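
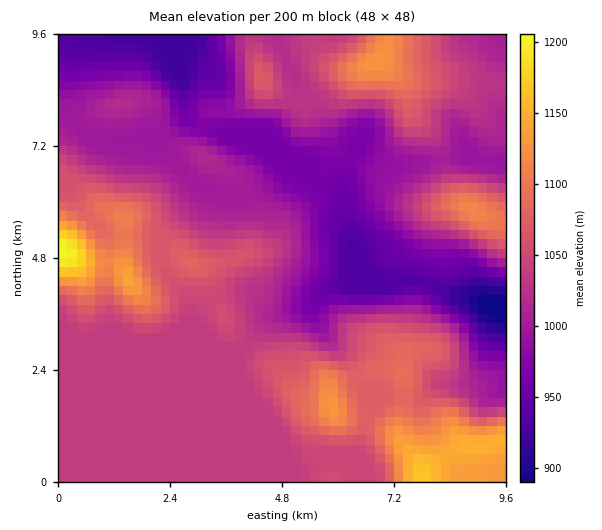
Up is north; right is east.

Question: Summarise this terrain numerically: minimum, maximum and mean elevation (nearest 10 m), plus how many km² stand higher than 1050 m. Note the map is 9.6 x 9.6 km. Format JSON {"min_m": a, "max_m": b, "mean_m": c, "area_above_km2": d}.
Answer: {"min_m": 890, "max_m": 1210, "mean_m": 1030, "area_above_km2": 27.4}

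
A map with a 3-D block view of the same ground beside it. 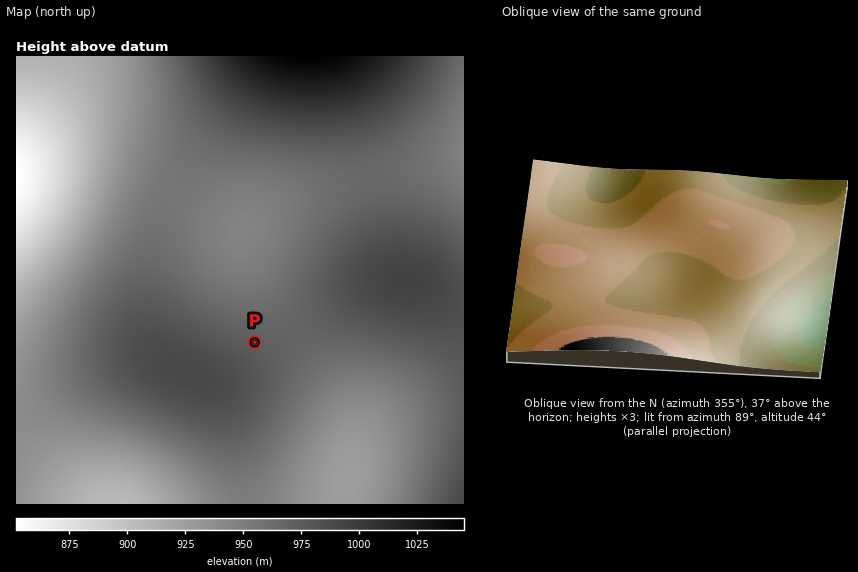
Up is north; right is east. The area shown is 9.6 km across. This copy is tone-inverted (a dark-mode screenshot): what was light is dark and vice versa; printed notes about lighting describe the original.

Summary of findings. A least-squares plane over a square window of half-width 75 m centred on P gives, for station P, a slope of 1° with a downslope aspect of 29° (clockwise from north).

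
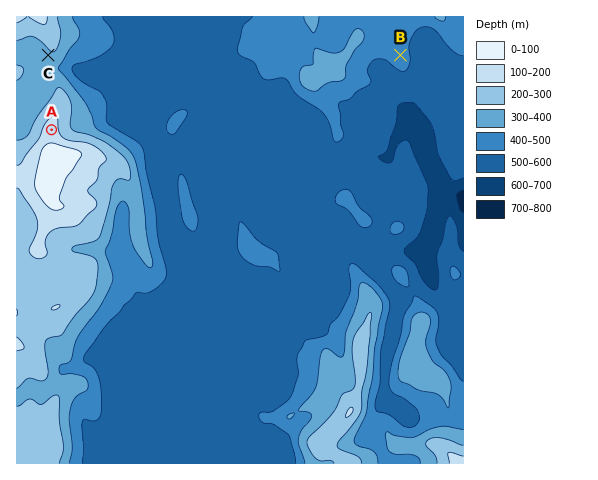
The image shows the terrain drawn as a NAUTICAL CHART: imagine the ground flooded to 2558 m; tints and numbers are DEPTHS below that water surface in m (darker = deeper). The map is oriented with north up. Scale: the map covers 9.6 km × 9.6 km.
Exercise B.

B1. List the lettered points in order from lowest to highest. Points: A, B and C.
B C A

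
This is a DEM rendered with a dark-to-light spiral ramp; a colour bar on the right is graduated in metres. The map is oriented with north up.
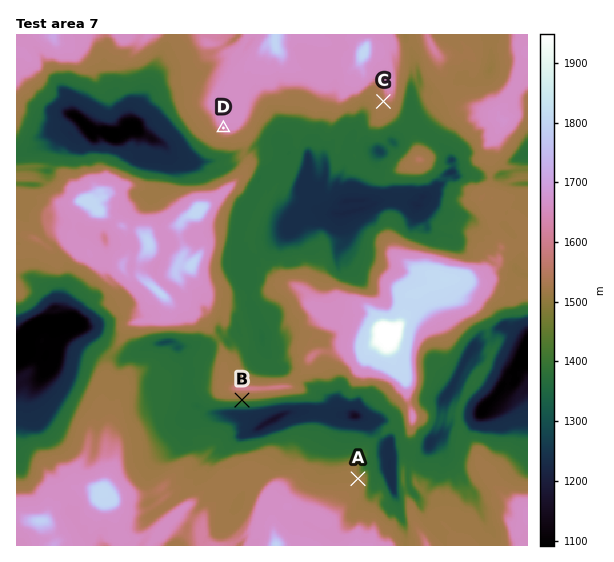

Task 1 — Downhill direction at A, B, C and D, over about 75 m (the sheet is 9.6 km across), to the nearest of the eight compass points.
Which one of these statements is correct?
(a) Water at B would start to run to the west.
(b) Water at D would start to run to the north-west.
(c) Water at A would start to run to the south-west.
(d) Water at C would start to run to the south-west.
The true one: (d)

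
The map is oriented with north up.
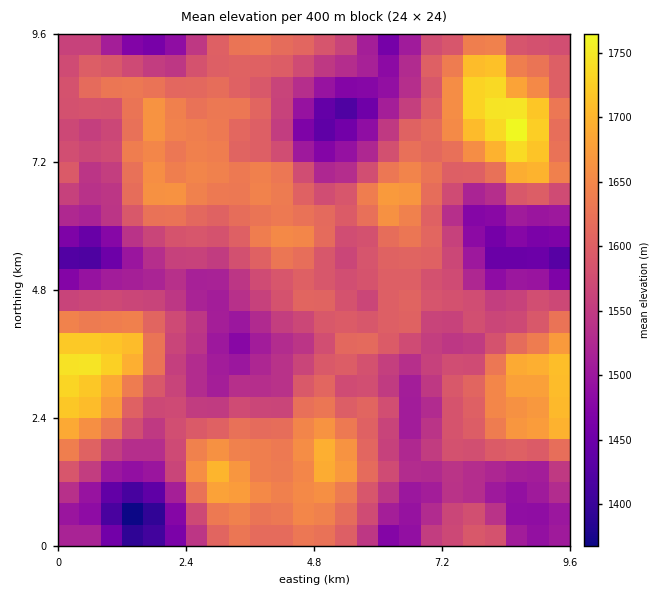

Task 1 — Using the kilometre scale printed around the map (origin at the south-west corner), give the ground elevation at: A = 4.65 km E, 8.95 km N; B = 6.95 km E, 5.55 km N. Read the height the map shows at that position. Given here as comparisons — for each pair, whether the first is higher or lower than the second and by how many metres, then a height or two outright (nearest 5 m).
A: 55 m lower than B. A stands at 1565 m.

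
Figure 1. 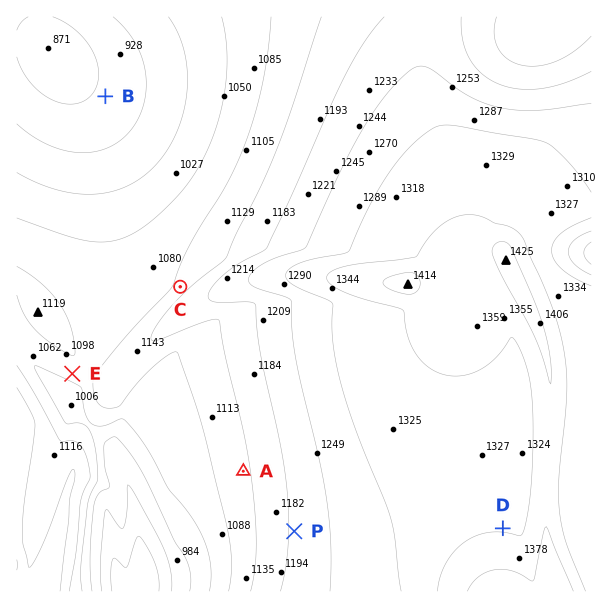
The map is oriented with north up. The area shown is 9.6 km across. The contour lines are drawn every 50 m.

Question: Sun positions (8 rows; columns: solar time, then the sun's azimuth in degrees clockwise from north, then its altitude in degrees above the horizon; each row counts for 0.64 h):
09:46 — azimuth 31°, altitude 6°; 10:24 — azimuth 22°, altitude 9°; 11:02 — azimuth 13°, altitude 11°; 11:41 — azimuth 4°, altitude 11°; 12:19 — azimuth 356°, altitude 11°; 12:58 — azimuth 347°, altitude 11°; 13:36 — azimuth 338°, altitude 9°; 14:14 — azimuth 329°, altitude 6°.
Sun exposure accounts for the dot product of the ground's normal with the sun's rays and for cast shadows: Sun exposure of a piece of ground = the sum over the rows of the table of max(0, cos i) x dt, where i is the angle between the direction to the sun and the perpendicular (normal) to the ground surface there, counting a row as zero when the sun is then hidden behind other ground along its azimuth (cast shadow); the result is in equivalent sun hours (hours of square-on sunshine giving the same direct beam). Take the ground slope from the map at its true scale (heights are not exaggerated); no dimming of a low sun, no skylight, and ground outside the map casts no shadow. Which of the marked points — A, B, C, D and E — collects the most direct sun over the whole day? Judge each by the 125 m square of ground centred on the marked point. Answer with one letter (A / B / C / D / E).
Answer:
C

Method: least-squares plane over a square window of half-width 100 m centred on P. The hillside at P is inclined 5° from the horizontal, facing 271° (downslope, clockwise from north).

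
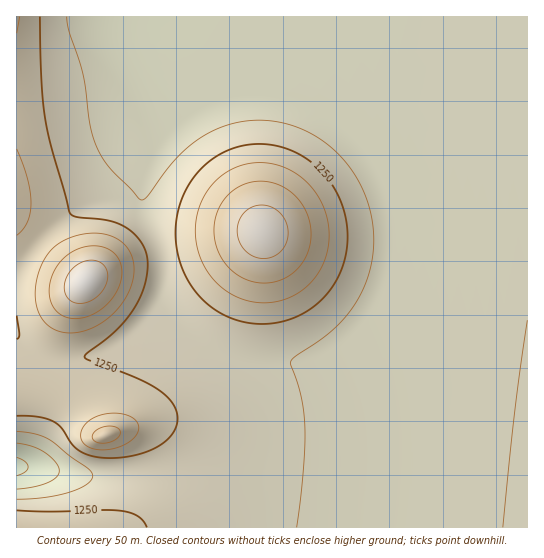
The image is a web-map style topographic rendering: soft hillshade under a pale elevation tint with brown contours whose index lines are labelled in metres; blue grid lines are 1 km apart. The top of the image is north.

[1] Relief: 1090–1430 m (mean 1220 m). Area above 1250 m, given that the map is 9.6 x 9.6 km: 21.3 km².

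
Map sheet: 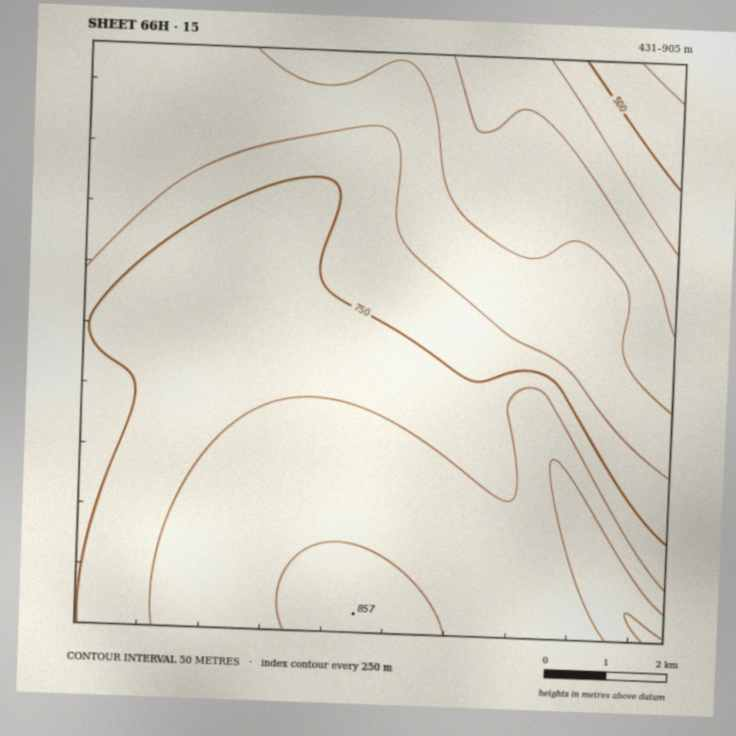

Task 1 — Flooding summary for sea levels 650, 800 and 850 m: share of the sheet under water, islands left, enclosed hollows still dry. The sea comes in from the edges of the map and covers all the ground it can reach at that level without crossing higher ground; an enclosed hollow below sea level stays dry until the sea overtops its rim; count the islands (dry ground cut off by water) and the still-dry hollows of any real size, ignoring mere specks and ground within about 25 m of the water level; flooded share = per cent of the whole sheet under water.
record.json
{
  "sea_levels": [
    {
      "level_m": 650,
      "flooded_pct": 16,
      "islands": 0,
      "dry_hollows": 0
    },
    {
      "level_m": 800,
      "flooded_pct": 72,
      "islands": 0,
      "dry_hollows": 0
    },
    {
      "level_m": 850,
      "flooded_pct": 94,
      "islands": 0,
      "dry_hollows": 0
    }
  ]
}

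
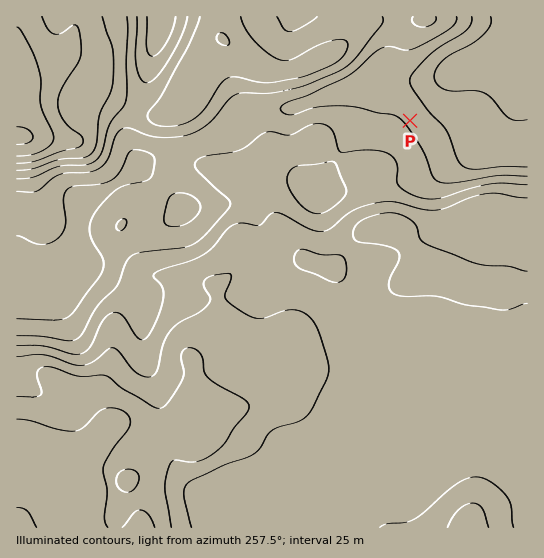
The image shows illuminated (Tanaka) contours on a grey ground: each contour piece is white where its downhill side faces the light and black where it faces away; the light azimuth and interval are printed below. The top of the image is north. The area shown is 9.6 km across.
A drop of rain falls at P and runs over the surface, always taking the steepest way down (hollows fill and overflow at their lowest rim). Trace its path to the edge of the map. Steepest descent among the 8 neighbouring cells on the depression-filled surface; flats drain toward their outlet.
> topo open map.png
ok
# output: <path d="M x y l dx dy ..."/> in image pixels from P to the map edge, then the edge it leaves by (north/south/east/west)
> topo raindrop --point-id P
<path d="M410 121l51-52 2-2 4 0 2-1 4 0 1-1 4 0 1-2 7 0 1-1 27 0 1-1 7 0 5-6"/>
exit: east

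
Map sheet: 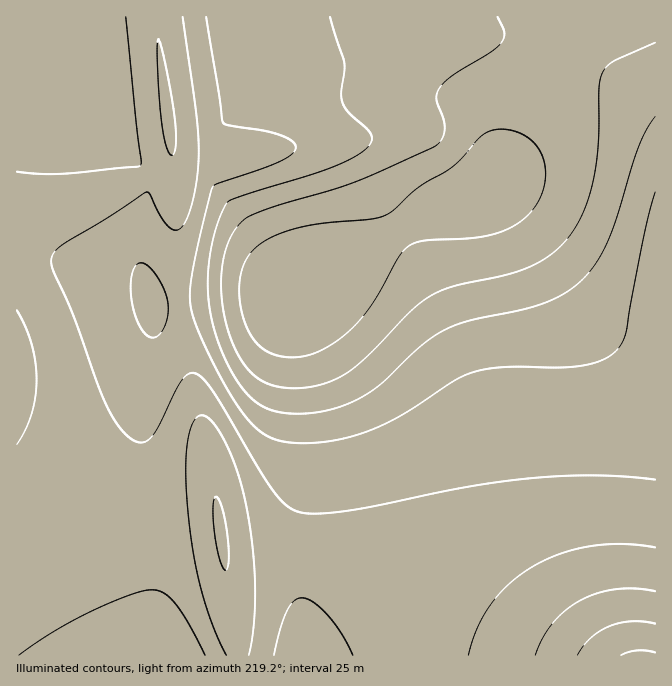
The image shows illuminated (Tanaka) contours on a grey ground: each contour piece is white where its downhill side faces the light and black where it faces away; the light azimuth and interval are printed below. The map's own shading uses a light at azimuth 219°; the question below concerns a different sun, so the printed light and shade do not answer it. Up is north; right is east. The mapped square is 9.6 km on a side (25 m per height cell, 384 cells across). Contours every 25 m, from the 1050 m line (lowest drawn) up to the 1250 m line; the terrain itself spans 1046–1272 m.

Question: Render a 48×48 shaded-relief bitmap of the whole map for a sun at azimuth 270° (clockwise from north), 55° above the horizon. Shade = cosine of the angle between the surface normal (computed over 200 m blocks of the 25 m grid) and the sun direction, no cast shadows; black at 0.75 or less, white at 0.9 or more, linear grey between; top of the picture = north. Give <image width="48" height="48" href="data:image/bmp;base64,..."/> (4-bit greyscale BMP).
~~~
<image width="48" height="48" href="data:image/bmp;base64,Qk32BAAAAAAAAHYAAAAoAAAAMAAAADAAAAABAAQAAAAAAIAEAAATCwAAEwsAABAAAAAAAAAAAAAAABEREQAiIiIAMzMzAERERABVVVUAZmZmAHd3dwCIiIgAmZmZAKqqqgC7u7sAzMzMAN3d3QDu7u4A////AHd3d3d3dlMjeqmHZmZmZmZmZmVVVUVWZ3d3d3d3dlMkeqmHZmZmZmZmZmVVVVVWd3d3d3d3dlM0irmHdmZmZmZmZmZVVVVmd3d3d3d3dlM1irmHd2ZmZmZmZmZmZmZmd3d3d3d3dkM1m6mHd3d2ZmZmZmZmZmZnd3d3d3d3dkM2m6mHd3d3dmZmZmZmZmZnd3d3d3d3dkM2m6mHd3d3d3ZmZmZmZmZ3d3d3d3d3ZUNHq6mHd3d3d3d2ZmZmZmd3d3d3d3d3ZUNHq6l3d3d3d3d3dmZmZ3d3d3d3d3d3ZTNIq6h3d3d3d3d3d3d3d3d3d3d3d3d3ZTNYq6h3d3d3d3d3d3d3d3d3d3d3d3d3ZTNYu6h3d3d3d3d3d3d3d3d3d4d3d3d3ZTNZu5h3d3d3d3d3d3d3d3d3d4iHd3d3ZDNpu5h3d3d3d3d3d3d3d3d3d4iId3d3ZDR6u5h3d3d3d3d3d3d3d3d3d4iIh3d3ZDR6u5h3d2ZmZ3d3d3d3d3d3d4iIiHd3ZDWLy5h3dmZmZmd3d3d3d3d3d5mIiId3ZEWby5h3ZmZmZmZ3d3d3d3d3d5mYiIh3ZUacy5h3ZmZmZmZnd3d3d3d3d5mYiIiHZVesy5h3ZlVVVmZnd3d3d3d3d5mZiIiHZVi8yph2ZlVVVWZmd3d3d3d3d5mZiIiHZWi9yph2ZVVVVVZmd3d3d3d3d5mZiIiIZmnNyph2ZVVUVVZmZ3d3d3d3ZpmZiIiIdnnNyoh3ZlVERVVmZ3d3d3d2ZpmZiImIdnrNyoh3ZlVURVVmZndmZmZmZpmYiImIdnrduYh3dlVVVVVmZmZmZmZmZpmIiImIZovduYh3dmVVVVZmZmZmZmZmZoiIiIiHZovduYh3dmVVVWZmZmZmZlVVVYiIiIiHZovduYiHdmZVVmZmZmZmZVVVVYiIiIiHZpzcuYiHdmZmZmZmZmZmVVVVVYiIiIh2VpzcuYiHd2ZmZnd3dmZlVVVERIiIiIh2VpzcqYiHd3dnd3d3dmZlVVRERHeIiImGVpzcqYiHd3d3d3d3d2ZlVURERHd3iIiGRpzLmIiIh3d3eHd3d2ZlVURERHd3d4iHVpzKmIiIiIiIiIiHd2ZlVURERHd3d3d2VpupiIiIiIiIiIiId2ZlVVRERHd3d3d1RquYiIiIiIiIiIiIh3ZmVVRERHd3d3dkRquYeIiIiIiIiImZh3ZmVVVERHd3d3ZTR6uod3iIiIiIiImph3ZmZVVVRHd3d3ZDR6uod3eIiIiIiImZh3dmZlVVVXd3d3ZDR6uph3eIiIiIiIiZh3dmZmVVVXd3d3VDSLuph3eIiIiIiIiIh3d2ZmZmVXd3d2VDWLupiHd4iIiIiIiId3d3ZmZmZnd3d2UzWbupiHd4iIiIiIiId3d3dmZmZnd3d2UzabuoiHd3iIiIiIiHd3d3d3d2Znd3d2UzabuoiHd4iIiIiIiHd3d3d3d3dnd3d2Q0aruYiHeIiIiIiIh3d3d3d3d3d3d3d2Q0eruYiHeIiIiIiHd3d3d3d3d3dw=="/>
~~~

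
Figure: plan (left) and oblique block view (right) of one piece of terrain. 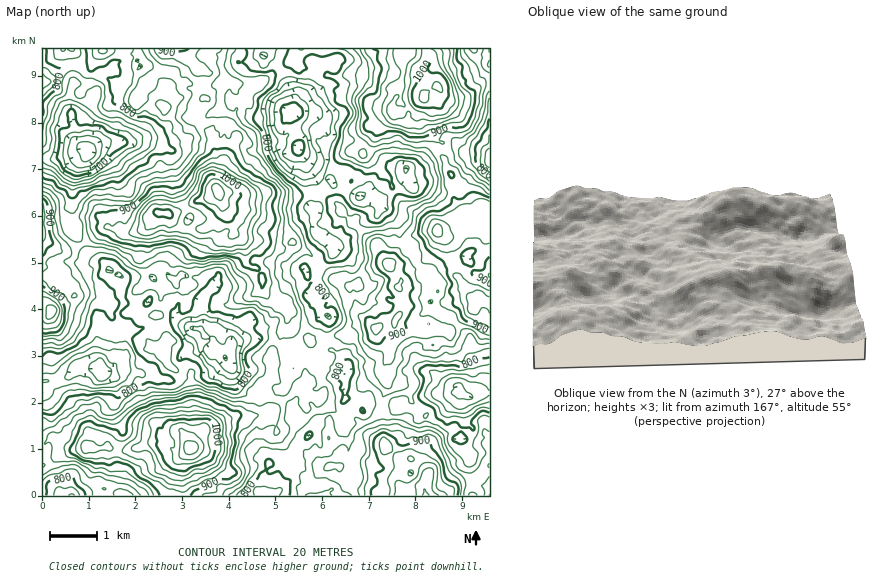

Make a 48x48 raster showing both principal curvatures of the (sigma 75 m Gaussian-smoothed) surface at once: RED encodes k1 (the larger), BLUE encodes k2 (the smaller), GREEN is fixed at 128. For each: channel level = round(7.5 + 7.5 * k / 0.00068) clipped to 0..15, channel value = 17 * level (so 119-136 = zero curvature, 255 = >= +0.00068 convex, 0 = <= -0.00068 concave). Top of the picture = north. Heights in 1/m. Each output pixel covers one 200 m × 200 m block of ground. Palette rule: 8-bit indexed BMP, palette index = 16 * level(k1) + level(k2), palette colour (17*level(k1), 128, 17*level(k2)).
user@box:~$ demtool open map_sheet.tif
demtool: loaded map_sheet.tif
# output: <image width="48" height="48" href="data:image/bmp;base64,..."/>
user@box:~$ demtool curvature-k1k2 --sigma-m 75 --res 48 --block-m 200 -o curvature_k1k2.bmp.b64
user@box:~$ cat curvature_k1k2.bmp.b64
<image width="48" height="48" href="data:image/bmp;base64,Qk02DQAAAAAAADYEAAAoAAAAMAAAADAAAAABAAgAAAAAAAAJAAATCwAAEwsAAAABAAAAAAAAAIAAABGAAAAigAAAM4AAAESAAABVgAAAZoAAAHeAAACIgAAAmYAAAKqAAAC7gAAAzIAAAN2AAADugAAA/4AAAACAEQARgBEAIoARADOAEQBEgBEAVYARAGaAEQB3gBEAiIARAJmAEQCqgBEAu4ARAMyAEQDdgBEA7oARAP+AEQAAgCIAEYAiACKAIgAzgCIARIAiAFWAIgBmgCIAd4AiAIiAIgCZgCIAqoAiALuAIgDMgCIA3YAiAO6AIgD/gCIAAIAzABGAMwAigDMAM4AzAESAMwBVgDMAZoAzAHeAMwCIgDMAmYAzAKqAMwC7gDMAzIAzAN2AMwDugDMA/4AzAACARAARgEQAIoBEADOARABEgEQAVYBEAGaARAB3gEQAiIBEAJmARACqgEQAu4BEAMyARADdgEQA7oBEAP+ARAAAgFUAEYBVACKAVQAzgFUARIBVAFWAVQBmgFUAd4BVAIiAVQCZgFUAqoBVALuAVQDMgFUA3YBVAO6AVQD/gFUAAIBmABGAZgAigGYAM4BmAESAZgBVgGYAZoBmAHeAZgCIgGYAmYBmAKqAZgC7gGYAzIBmAN2AZgDugGYA/4BmAACAdwARgHcAIoB3ADOAdwBEgHcAVYB3AGaAdwB3gHcAiIB3AJmAdwCqgHcAu4B3AMyAdwDdgHcA7oB3AP+AdwAAgIgAEYCIACKAiAAzgIgARICIAFWAiABmgIgAd4CIAIiAiACZgIgAqoCIALuAiADMgIgA3YCIAO6AiAD/gIgAAICZABGAmQAigJkAM4CZAESAmQBVgJkAZoCZAHeAmQCIgJkAmYCZAKqAmQC7gJkAzICZAN2AmQDugJkA/4CZAACAqgARgKoAIoCqADOAqgBEgKoAVYCqAGaAqgB3gKoAiICqAJmAqgCqgKoAu4CqAMyAqgDdgKoA7oCqAP+AqgAAgLsAEYC7ACKAuwAzgLsARIC7AFWAuwBmgLsAd4C7AIiAuwCZgLsAqoC7ALuAuwDMgLsA3YC7AO6AuwD/gLsAAIDMABGAzAAigMwAM4DMAESAzABVgMwAZoDMAHeAzACIgMwAmYDMAKqAzAC7gMwAzIDMAN2AzADugMwA/4DMAACA3QARgN0AIoDdADOA3QBEgN0AVYDdAGaA3QB3gN0AiIDdAJmA3QCqgN0Au4DdAMyA3QDdgN0A7oDdAP+A3QAAgO4AEYDuACKA7gAzgO4ARIDuAFWA7gBmgO4Ad4DuAIiA7gCZgO4AqoDuALuA7gDMgO4A3YDuAO6A7gD/gO4AAID/ABGA/wAigP8AM4D/AESA/wBVgP8AZoD/AHeA/wCIgP8AmYD/AKqA/wC7gP8AzID/AN2A/wDugP8A/4D/AHNxckCi8rLAQEFzYsW0tMVjdLWioqBhY4RihOnXp4W01/LX2nGl2KLn83Ln+GCT9zBjhLLYsWCShXOVlYO2x7WWc4Kl29hwk5Zjkrams3Sl5mCTtaXn17D396Cj9+DE89WVYyCh03THpZPX+Pi3yNhjt6Ti+/njobak2KST+djXpYGT14S2siDD/NiQhKD09vX2w1Cz1aamcpSyg7bZ+Oa3yPrSoJSko2Kmp2Km2PnoxpHXtZKUxtbx9/iUc0Bh+YS28/X++Ofn9Pm2UNe25fz9+OrKg1BicnKSkpS2pnO1lXNgw/jx9vu2s+WUkIBRsqe3wub+6Nf48Pf05diWgvz9x7jZxoBjgrfXpKCVlMS0tcSA2f7ngKbF6PdAUJLHudjHc4L2yNe3QFG0l8ik1vbF5LaVknFzlcfrp4NAcvmkcLb29v3VxsO0/fnQYJKk16PEtqT76MfC0KS32df2++jV/vvVtKKlhrTWtMaDgOWTMKK1lcSmuJNg0aLS98Kj9sODpsfG9VBgw+f3/PnWp6a36vjz9fT39sm2crXWYLKlxdRRktKAoqGC5JKSx9H5/XBTpZTH9qVAcaW1psmWppS1o4PHxNaltPvocJbHx7XDlJVShPRRYbP16sZyQWG15IOFt9e26Pf0oKikpKW3tOra2MmWgdCxYaGjxJW36tqVYKNjc/RxcfOgcIBjU2BwgJS0tae0kKWypYOltIFQQMDkhKVzYMP4x5RzpNmmpOqUkNa2c+bn1vnGYpNSMYKCg3CwkJKzkRCAgJKhkIBwgMDgYIBzUIPG9vjEkbfJpaJycKXVt/notNnnw8NgQKO1gpfFkVDTcDCAtoOzcYP49dfrxqRzMJCwkvaUUYS2praFUFK3p+jmcqJwYJGTp8SWhrbnlFCQYlDmc4PDptb2cbXok6JQYNf72Pq2caWFl9mmYGGiksbpuJOxpcfY58eWhlCxtIWVc6SlY2D62bfndLPTQHCCkOXZx/mlcqenlYOxcZO3tbLWg2G16diVx7XFlIPG2ca1w6aptOLY2Mb7+uTFsYWnQJCQcePTY5PJubPF2LDY+aWTpHSDlIPoxWCwxOr31bekosXJppOUkpP3xUCAgYWjYrW0hJbmuMLW2OH294Cm/MbHyOPn2PX71VBxxvr5xKamgmKldXWmpsXDoGBgYXKVtsOEg5Kj6MWSckBQ0bT2+vbo12G166WV4NH39fv/soSmUHS2tcfF1+qlsefn49intoEggbS0+PiSkjAgxfjVpoW1+aWRpHFwcPr5gPj94MS3gLbIgqSiUNO2cuijsun29fSi5uX4+saQocOS5dVSpJOT1NilYcPWxPfo0vbBsPrqwbengObXYMWmpNdycKWU1vf4+OTV94EwYISWxrRwtcek9aWEg4C1p/f89pBQo/eXlLWUorbo5sfZo+rpo2JTcYGU+caTx6Kyk6XX6MmVQILp+si1dWBy5uXFpFCW55WllWJiUIDAgpSCcZCwYUFQpJPU+bdjg5WBtPb759XRoXDx96Vzo3DF+KWAoJSl1nOVtmFAgaX1o2GUorKgoDBApfn21bRjkkBSsvKnpGDS9/v6xoORYoTV1ZS1uHSDtISFkWBBhMXppoR0pPf497ZwwOGQsZOEpoTU+KBAgoNR1vr8tpCixYXDo1Kn16b39+WxsHJ0tKSRsmFAUIO1xfn3+Oa1t8iz1vjzx6AwUnOl+PSUsVCBxLbGp2FyxPfUlIDg9df3+ffXybaUk7TIpLXY+vzl17iC1vuCUKBjhIL1/viDs8KC1/n5xqSVyPd0QFCB2vv29vP4+8TY9fP4+bWDtNWDQbSkwseQcJSnluPwtMO2o7L2/P/Gk6bH+uZikLGz6tmolYD3+dfq11BxosTIt8empNnZkmOSspO21fq0UGGzU2LX+vnSpJiF9vmTgICl+tjY1PD3+/v79cBic5T3t7jatqW1Y1NjQKXr9+Xkk1CCtvTm15LE6Me3+frksbDV+7mWhGCV+urH4fH399j3hpa3lZSmhJRxgfT75SBws1Gk9+OlpKOUpLbY/ba15ODk6aaVciCA4+ZyUoLD+Pz69/j69Pz59PPy58Oj8GBQg3Xz0jBAcbHSopPnxZTGo6C2tcbIssXl1belgmKU+v7p5/m01urYsqKjxaVjxviThKb2g2BzQYL49+T1p6bXUkBicualcqa3hpOFcaPW/Pm2g3KCtNODcIJilPSWcrCio/fGQHCWc5T6+bW1c4DAQEBAMLO0hbiWlMZzUmPE1OLBpFKl9rZRYZSCU8TzgZP21JOgMDCBY+T0tJOxMJGhYmRBMIG1lpiWyMeDQYGRssTYxnOz9HJAQECAg5T3+fj+tFCSo4SRk/X2c6OkYdinZEFAQJGgcHCAgbKSdIR0tMOl1KPW1nGShBCC+LK22LXA8YWFpKe1wtW1kbNzpceUkHF0YnKQcGCAYaOWlnNi1rZ0x/rr2qHB5bDD+IJh5aG0+beDYse2oqBwocOjtHNhw/XWhWO2hYWUc6ODhLbT58i397a142JQtdLo2YDE5/X86eLE5vnapKRht/qmtJaDgoGzxMjHg7TDg8fD1PzXgZSm1YCA9XNhQWKkkmCSUIDzpMP99rSzx9nX9dq5p4JzMDCk5PnXsfv54fn4obbVpKGTpLTntFJBQjGjcoOjQHD5xtb7s7DX1trax7iotlGCsPT2oLPn8/v8scSTUYPY/chjYrbmwUBBY4OFl7bp4vT91qTmkNf/58bp5+jZosbm0MLmQHDno6X2xnFjlbaU1LSTp6bX9+fDg1FilLSmdJGzgMfJkcfp5Pr5w6P24vn5UDCzpPLnlXPY+bRzlYOTxJPF+Obl+vrSkqa017WklKRyhMWmkaXFpvz7cGOE5pf08bLHx7FQhKWCs8Jyc6br+dm0c3STk/Py1fr116eR6MeDlKSCcsnZxPSikpWmlIBz1fbT9cVwcqZygNSmleb0lLSkMZKSUJO12cZhcpNhYHCApLem5KPG+dWTkqW0knRhUDCC6P72kYSDpurIpMOCULPFcraVQIGWtuaEhaVxYXLI5qPYtlG0+Nj5kkCR9w=="/>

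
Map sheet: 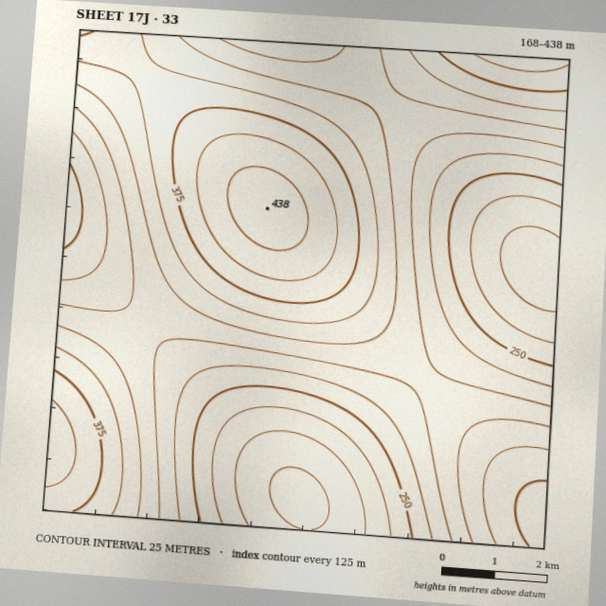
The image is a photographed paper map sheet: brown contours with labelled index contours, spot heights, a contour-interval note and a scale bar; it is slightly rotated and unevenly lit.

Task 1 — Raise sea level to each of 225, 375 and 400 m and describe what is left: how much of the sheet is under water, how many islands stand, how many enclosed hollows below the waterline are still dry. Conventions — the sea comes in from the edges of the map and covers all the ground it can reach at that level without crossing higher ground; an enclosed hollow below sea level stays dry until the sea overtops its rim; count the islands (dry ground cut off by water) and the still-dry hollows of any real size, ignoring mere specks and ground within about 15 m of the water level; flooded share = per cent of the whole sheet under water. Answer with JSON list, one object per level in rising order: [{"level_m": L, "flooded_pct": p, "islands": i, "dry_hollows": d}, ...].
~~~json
[{"level_m": 225, "flooded_pct": 11, "islands": 0, "dry_hollows": 0}, {"level_m": 375, "flooded_pct": 84, "islands": 1, "dry_hollows": 0}, {"level_m": 400, "flooded_pct": 92, "islands": 1, "dry_hollows": 0}]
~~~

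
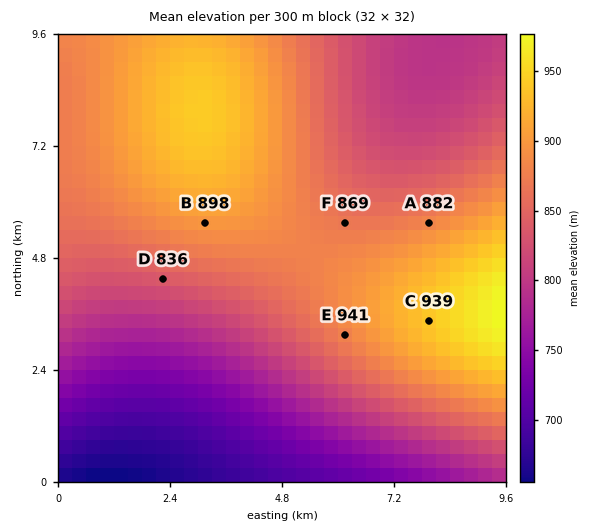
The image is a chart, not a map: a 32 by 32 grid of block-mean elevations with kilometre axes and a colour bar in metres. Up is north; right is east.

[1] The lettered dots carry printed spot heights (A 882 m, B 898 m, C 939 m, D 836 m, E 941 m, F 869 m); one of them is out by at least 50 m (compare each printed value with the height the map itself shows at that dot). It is E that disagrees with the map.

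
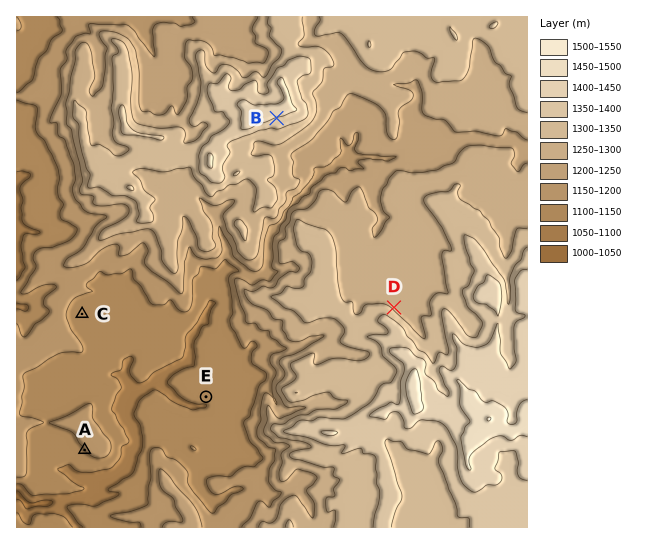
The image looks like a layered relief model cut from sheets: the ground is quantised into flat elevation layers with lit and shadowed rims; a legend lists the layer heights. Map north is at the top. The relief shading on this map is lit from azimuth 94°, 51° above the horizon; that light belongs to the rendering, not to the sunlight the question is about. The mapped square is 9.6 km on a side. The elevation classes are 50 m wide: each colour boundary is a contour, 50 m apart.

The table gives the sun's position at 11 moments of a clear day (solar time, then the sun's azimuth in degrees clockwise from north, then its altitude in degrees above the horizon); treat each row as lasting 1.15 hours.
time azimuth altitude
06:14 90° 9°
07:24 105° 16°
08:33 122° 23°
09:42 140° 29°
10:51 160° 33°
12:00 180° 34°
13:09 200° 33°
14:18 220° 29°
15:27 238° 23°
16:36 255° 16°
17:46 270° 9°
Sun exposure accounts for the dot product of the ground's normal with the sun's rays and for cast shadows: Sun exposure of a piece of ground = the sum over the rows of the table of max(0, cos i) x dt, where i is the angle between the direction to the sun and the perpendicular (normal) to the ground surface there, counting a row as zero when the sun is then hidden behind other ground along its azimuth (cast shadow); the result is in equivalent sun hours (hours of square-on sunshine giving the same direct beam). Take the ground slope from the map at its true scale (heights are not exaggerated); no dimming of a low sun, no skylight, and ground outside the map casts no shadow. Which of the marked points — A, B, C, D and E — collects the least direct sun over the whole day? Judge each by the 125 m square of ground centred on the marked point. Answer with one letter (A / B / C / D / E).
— D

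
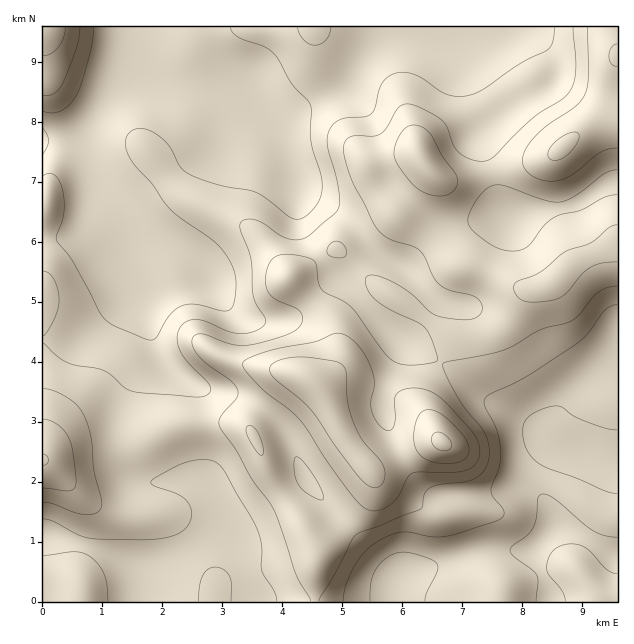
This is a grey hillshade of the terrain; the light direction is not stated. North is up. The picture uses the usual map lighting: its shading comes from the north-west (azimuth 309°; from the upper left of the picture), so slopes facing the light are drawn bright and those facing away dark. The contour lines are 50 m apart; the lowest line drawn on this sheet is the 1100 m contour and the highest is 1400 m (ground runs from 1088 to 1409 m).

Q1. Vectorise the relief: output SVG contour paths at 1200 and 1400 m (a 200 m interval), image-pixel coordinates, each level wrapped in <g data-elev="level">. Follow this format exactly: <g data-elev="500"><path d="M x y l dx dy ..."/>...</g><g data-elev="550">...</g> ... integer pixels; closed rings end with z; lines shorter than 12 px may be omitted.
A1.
<g data-elev="1200"><path d="M108 601l-1-15-2-10-6-11-8-8-8-4-7-1-33 3"/><path d="M231 601l0-18-2-7-5-6-9-3-7 2-5 7-3 10-1 15"/><path d="M343 601l4-18 9-20 12-14 15-11 12-5 9-1 29 5 15-1 46-14 8-5 2-3-1-4-10-14-2-6 9-25 0-23-5-16-10-20 0-7 6-6 36-17 47-30 13-12 18-24 6-4 6-1"/><path d="M43 519l11 3 26 14 12 3 56 1 25-4 9-5 6-6 4-9-2-9-3-6-6-5-27-10-2-2-1-3 8-6 25-12 15-3 13 1 6 3 6 7 32 55 5 18 1 27 12 20 3 10"/><path d="M43 336l4-4 8-14 4-18-1-11-4-10-5-6-6-2"/><path d="M43 95l10-1 9-10 15-36 3-21"/><path d="M298 27l1 6 4 6 5 4 6 2 6-1 6-4 3-6 2-7"/><path d="M554 27l-1 15-5 7-27 14-36 25-13 7-12 2-12-2-9-5-18-13-12-4-12 0-10 5-7 9-5 21-4 6-6 3-24 2-6 4-5 6-3 7 0 9 10 38 2 22-5 9-27 23-8 3-9-1-10-4-23-15-9-1-7 3-1 7 11 32 2 36 4 9 8 12 1 4-3 5-5 3-14 4-15-2-30-12-11 1-7 5-4 10 2 12 8 13 22 23 2 6-3 5-6 2-8 0-63-6-7-4-12-11-8-5-9-3-21-3-9-4-22-18"/></g><g data-elev="1400"><path d="M439 450l9 0 3-2 1-3-2-4-3-5-5-3-5-1-4 3-2 6 3 6z"/></g>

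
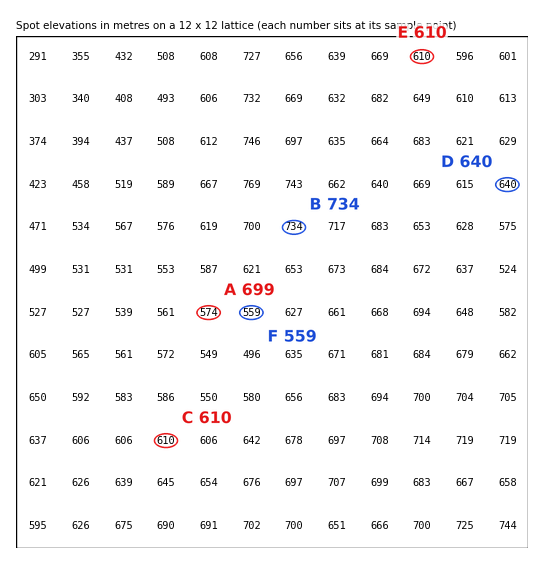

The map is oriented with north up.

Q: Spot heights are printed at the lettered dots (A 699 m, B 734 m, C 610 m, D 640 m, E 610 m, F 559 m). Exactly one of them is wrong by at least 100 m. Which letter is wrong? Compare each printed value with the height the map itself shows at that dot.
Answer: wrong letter A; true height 574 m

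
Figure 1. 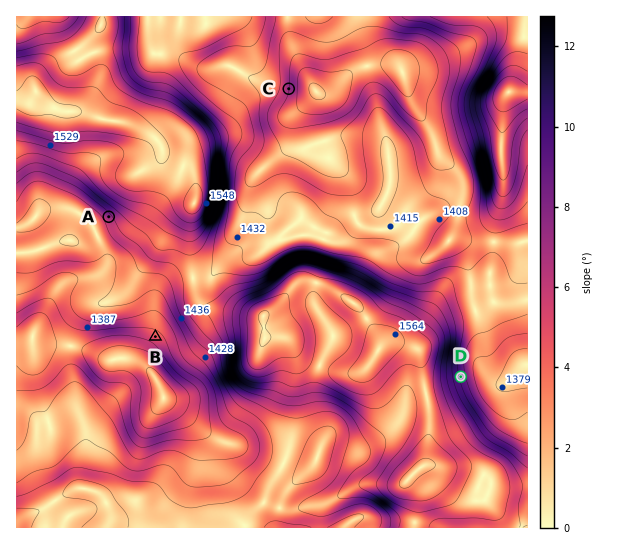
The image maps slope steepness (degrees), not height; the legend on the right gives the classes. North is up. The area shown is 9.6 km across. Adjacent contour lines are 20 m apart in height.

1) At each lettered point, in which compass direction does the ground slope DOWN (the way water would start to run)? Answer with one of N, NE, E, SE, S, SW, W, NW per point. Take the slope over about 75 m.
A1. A SW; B SW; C E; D E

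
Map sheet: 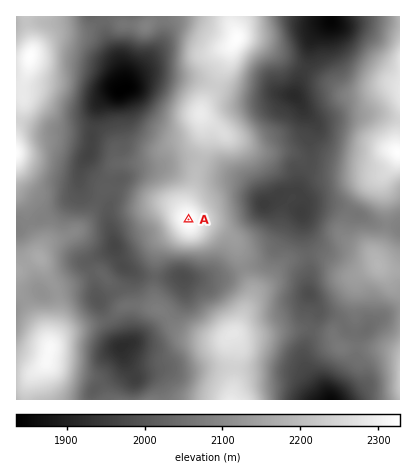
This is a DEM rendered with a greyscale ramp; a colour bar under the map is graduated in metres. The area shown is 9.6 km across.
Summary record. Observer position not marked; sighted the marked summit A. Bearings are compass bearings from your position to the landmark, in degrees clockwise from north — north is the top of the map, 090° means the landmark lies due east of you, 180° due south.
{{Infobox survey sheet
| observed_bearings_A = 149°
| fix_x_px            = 168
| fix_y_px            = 185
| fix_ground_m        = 2172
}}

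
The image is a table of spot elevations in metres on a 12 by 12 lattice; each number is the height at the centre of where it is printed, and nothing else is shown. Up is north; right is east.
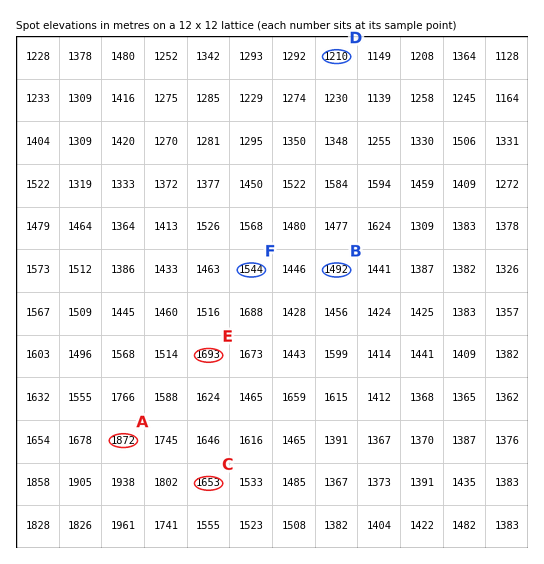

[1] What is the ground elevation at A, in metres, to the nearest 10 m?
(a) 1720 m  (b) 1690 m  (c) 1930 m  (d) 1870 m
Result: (d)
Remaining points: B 1490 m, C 1650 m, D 1210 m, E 1690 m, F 1540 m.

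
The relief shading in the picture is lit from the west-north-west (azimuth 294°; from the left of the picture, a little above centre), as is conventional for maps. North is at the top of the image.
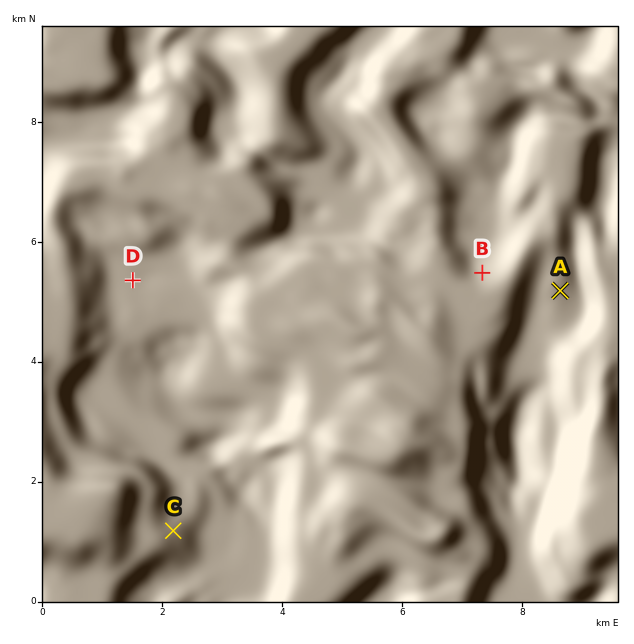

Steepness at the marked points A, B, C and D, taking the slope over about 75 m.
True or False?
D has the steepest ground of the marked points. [False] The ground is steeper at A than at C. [False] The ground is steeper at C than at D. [True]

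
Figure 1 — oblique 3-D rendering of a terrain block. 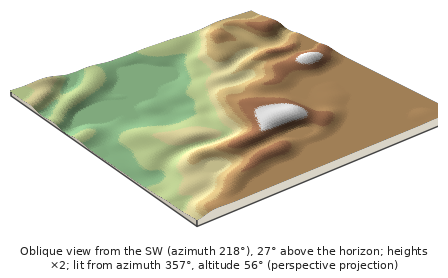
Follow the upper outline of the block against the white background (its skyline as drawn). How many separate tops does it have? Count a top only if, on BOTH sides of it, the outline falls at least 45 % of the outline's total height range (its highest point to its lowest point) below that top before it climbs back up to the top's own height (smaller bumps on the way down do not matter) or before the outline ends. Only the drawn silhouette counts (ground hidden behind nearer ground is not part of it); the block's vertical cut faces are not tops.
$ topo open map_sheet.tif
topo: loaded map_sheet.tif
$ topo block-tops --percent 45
1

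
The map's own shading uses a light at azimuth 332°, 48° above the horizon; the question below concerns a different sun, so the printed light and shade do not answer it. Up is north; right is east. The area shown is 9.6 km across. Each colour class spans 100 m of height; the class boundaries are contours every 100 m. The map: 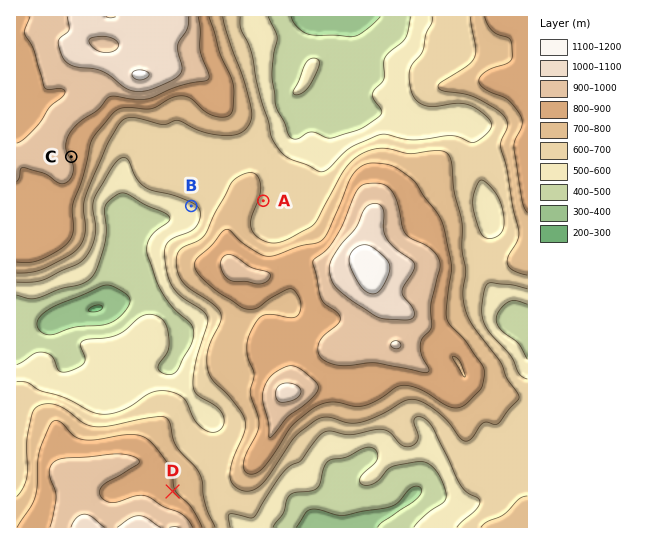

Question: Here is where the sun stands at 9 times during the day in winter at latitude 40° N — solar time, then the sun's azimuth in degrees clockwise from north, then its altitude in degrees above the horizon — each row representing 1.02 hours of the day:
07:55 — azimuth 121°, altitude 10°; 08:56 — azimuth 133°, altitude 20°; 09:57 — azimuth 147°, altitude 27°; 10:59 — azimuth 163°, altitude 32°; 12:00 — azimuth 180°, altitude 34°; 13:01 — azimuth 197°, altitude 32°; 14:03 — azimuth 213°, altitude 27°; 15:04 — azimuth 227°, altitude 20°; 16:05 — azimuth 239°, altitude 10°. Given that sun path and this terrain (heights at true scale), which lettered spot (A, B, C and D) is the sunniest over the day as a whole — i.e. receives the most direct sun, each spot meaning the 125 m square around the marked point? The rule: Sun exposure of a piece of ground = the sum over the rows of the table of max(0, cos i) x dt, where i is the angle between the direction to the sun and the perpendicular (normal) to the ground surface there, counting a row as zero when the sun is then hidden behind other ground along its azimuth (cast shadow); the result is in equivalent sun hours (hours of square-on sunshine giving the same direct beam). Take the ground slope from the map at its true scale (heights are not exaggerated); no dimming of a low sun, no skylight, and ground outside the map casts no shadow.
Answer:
B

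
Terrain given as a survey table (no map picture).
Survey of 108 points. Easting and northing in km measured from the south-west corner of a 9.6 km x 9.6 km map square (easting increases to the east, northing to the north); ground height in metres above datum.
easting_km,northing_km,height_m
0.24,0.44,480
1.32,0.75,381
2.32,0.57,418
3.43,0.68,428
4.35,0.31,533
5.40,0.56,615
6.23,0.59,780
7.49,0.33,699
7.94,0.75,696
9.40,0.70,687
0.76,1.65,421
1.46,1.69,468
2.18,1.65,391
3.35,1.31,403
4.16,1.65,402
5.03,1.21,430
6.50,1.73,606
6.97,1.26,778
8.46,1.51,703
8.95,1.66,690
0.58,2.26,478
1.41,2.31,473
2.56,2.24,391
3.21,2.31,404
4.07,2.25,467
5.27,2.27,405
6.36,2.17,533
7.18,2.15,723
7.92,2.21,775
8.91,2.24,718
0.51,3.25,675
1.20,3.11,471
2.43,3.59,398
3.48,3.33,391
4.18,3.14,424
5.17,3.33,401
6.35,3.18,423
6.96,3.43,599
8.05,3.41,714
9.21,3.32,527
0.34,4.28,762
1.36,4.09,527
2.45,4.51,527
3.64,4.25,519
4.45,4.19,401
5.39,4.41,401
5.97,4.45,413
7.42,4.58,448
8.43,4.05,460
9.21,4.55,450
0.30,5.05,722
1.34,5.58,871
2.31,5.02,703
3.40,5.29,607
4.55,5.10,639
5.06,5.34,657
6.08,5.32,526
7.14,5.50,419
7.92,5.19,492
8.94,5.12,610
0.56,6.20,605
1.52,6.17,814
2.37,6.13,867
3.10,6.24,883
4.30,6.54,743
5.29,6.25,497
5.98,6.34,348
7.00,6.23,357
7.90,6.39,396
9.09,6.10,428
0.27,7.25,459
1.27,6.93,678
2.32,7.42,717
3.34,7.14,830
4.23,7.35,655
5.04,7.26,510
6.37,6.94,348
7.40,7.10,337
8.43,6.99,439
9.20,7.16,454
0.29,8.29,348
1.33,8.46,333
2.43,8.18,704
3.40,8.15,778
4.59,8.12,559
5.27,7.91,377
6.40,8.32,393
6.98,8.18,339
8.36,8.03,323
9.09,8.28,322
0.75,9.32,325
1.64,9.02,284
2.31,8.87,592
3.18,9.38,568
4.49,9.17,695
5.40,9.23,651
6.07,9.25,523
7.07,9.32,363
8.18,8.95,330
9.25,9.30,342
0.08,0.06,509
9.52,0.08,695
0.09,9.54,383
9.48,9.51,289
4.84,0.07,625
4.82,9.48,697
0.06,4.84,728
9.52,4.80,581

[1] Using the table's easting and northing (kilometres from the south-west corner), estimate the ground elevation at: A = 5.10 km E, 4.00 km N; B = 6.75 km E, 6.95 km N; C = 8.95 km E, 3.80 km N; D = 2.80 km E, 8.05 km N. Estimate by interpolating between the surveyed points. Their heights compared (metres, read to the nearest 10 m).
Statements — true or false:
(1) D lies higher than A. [true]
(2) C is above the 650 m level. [false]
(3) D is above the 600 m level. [true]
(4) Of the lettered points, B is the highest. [false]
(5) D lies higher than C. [true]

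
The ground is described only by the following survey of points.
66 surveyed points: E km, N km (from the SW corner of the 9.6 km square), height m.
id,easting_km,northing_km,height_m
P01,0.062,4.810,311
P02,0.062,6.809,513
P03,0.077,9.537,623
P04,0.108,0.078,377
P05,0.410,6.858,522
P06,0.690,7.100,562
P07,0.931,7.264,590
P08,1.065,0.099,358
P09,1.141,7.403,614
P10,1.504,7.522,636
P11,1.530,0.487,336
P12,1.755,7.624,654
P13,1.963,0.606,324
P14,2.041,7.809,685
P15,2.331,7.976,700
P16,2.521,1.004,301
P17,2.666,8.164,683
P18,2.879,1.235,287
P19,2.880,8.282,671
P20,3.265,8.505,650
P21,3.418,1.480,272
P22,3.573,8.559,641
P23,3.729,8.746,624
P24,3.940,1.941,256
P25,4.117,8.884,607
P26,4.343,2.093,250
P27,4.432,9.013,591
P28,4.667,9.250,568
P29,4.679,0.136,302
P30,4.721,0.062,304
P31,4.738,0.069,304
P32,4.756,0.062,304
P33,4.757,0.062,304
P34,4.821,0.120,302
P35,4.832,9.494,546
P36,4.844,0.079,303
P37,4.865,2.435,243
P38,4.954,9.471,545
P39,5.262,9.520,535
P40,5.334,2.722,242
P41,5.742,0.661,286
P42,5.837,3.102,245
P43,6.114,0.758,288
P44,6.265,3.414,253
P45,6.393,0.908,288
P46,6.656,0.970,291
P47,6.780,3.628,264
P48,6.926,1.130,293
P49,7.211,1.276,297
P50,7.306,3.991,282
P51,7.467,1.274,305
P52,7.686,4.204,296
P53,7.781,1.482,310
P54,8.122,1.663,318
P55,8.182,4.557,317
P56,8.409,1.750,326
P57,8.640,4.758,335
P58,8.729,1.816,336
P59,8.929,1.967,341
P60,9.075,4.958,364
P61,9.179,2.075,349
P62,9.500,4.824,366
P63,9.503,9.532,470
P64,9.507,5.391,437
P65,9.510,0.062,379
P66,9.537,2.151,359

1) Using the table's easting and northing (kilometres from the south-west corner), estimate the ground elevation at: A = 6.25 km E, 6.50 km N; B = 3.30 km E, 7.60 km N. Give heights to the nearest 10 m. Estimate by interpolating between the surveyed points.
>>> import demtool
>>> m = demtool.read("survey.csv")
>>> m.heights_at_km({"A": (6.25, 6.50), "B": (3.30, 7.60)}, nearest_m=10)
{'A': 500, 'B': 660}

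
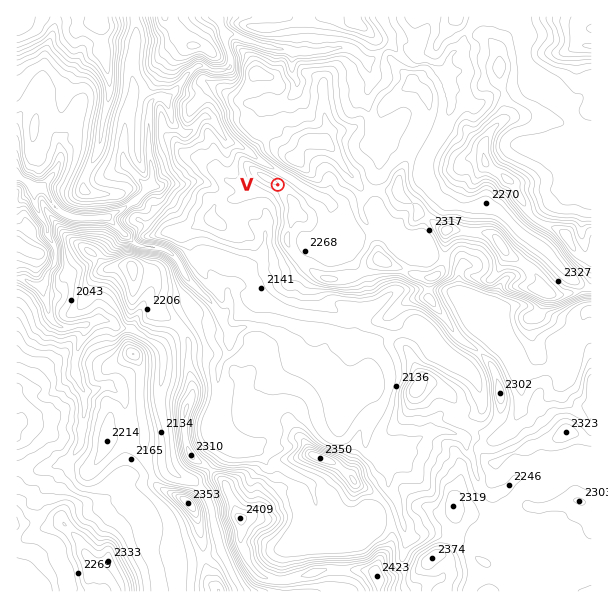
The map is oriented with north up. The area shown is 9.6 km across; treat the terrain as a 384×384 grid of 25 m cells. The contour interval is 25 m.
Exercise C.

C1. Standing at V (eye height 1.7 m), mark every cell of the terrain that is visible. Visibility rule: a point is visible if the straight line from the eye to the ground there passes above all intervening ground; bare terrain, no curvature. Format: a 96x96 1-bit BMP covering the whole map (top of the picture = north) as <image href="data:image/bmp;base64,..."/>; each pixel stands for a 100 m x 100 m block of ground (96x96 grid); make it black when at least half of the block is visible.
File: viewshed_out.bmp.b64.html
<image width="96" height="96" href="data:image/bmp;base64,Qk2+BAAAAAAAAD4AAAAoAAAAYAAAAGAAAAABAAEAAAAAAIAEAAATCwAAEwsAAAIAAAAAAAAA////AAAAAAAAACAAAAAAAAAAAAAAAGAAAAAAAAAAAAAAAGAAAD4ADgAAAAAAAMAAAA/g/AAAAAAAAIAAAAfg+AAAAAAAD4AAAAMAGAAAAAAAH4AAAAIADAAAAAAAH4AAAAAAAAAAAAAAP4AAAAAAAAAAAAAAf4AAAAAAAAAAAAAgf4AAAAAAAAAAAAAQ/gAAAAAAAAAAAAAZ/AACBnwAAAAAAAB/+AACD/wAAAAAAAB/+AAGD/wAAAAAAAB/+AAcD/wAAAAAAAA/AAAAH/gAAAAAAAAPAAAAH/wAAAAAAAAGAAAAP/gAgAAAAAAAAAAAf/gBgAAAAAAAAAAA//ADAAAAAAAAAAAB/+AEAAAAAAAAAAAH//44AAAAAAAAAQAH///AAAAAAAAgAYYP8DAAAAAAAADwA8YP4BwAAAAAAAD4A4YP4AwAAAAAAAB8A4YP4YgAAAAAAAD+AYYP//gAAAAAAAD/AYYJ//gAAAAAAAD/AAYI//gAAAAAAAD/gAwf//AAAAAAAAD/AAwf//AAAAAAAAD8AAwP3/AAAAAAAAD8AAwPz/AAAAAAAAAMAAwP//AAAAAAAAAAAAYP/+AAAAAAAAAAAAYP/+AAAAAAAAAAAAwP/+AAAAAAAAAAABwP/+AAAAAAAAAAADgP/+AAAAAAAAAAADAP5+AAAAAAAAAAAAAP58AAAAAAAAAAAAAP4IAAAAAAAAAAAAAfwAAAAAAAAAAAAAB/wAAAAAAAAAAAAAH/j8AAAAAAAAAAAAH/D8AAAAAAAAAAABH+J8AAAAAAAAAAABn4L4AAAAAAAwAAAB3wT4AAAAAAHwAAAB/gB+AAAAAAHwAAAB/AA8AAAAwDBgAAAB/AA+AAAA4AgAAAAR+AAeAAMAYAAAAAA/8AAOAAOAMAAAAADnAAAOAAOAMAAADgHgAAAMAAOAMAAADgPAAAB/gAOAMAABDg4AAAH/wAYAcAADDwAAAAP/wAYAcAAHBgAAAA//wAwEMAAQBgAAAA//wBwGAAAABAAAAA//wDwyAAAAAAAAAA/w4Hw4AAAAAAAAAA/x4HwwAAEAAAAAAAEAwfwwAAEAAAAAAAABhngQAAIAAAAAAAAADDAAAAwAAAAAAAAAODAAABgAAAAAAAAAcAAAAGAAAAAAAAAB4AAAAEAAAAAAAAADgAAAAEAAAAAAAAACAAAAAEAAAAAAAAAAAAAAAAAAAAAAAAAIAAAAAAAAAAAAAAAQAAAAAAAAAAAAAAAgAAAAAAAAAAAAAAAAAAAAAAAAAAAAAAAAAAAAAAAAAAAAAAAAAAAAAAAAAAAAAAAAAAAAAAAAAAAAAAAAAAAAAAAAAAAAAAAAAAAAAAAAAAAAAAAAAAAAAAAAAAAAAAAAAAAAAAAAAAAAAAAAAAAAAAAAAAAAAAAAAAAAAAAAAAAAAAAAAAAAAAAAAAAAAAAAAAAAAAAAAAAAAAAAAAAAAAAAAAAAAAAAAAAAAAAAAAAAAAAAAAAAAAAAAAAAAAAAAAAAAAAAAAAAAAAAAAAAAAAAAAAAAAAAAAAAAAAAA="/>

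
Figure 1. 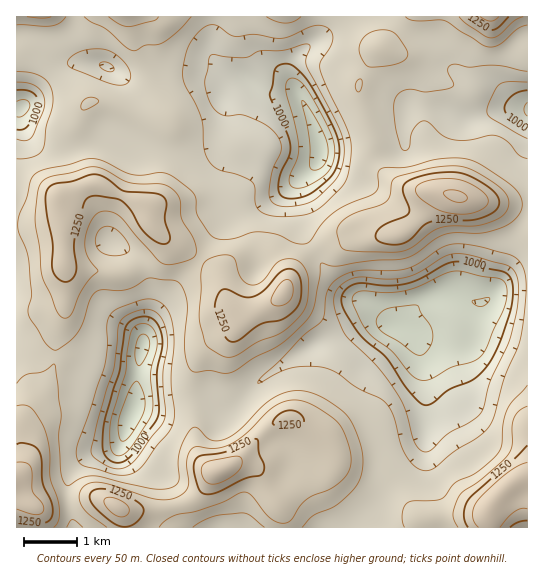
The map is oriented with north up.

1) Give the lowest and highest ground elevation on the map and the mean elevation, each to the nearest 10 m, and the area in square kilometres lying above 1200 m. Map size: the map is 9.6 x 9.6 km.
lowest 870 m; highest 1360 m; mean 1130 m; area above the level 19.3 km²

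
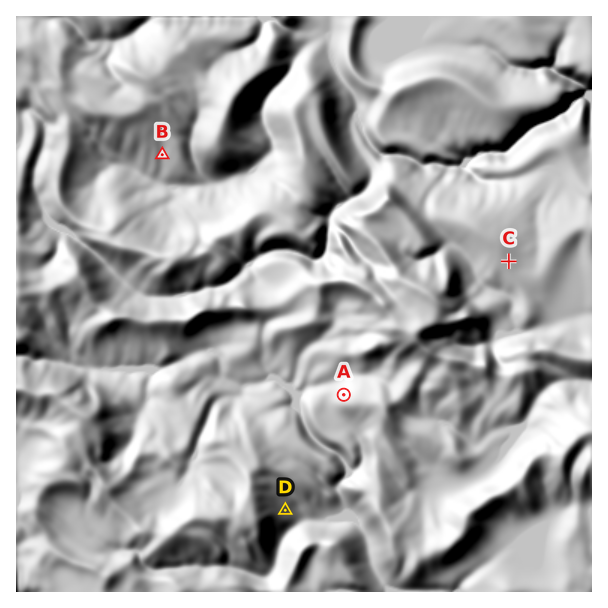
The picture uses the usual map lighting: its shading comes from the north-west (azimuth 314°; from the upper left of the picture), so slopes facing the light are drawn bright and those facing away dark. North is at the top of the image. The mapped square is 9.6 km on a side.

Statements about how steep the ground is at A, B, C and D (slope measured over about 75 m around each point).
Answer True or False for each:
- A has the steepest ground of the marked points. False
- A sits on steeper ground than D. False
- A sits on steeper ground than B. True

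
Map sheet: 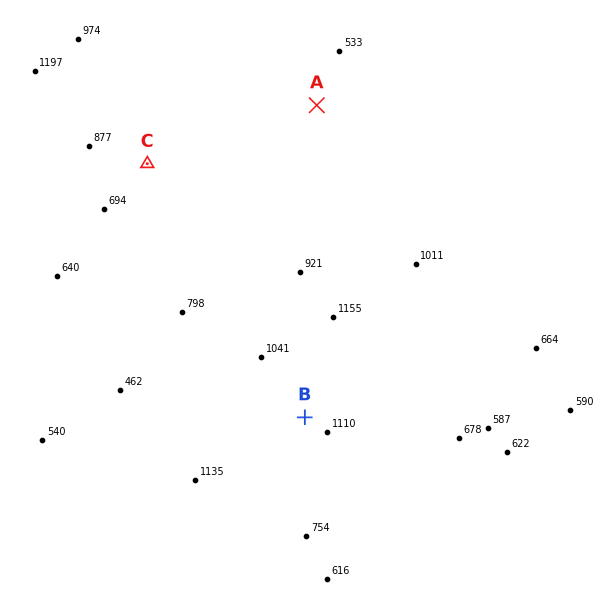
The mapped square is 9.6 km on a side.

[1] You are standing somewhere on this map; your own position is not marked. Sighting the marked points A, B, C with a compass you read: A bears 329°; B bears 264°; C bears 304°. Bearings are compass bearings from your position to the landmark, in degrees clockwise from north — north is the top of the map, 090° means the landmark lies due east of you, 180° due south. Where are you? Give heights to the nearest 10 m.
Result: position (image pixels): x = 493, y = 397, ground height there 620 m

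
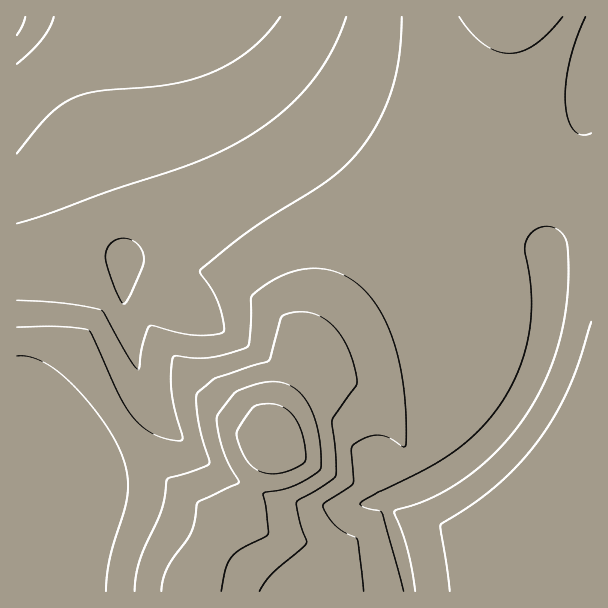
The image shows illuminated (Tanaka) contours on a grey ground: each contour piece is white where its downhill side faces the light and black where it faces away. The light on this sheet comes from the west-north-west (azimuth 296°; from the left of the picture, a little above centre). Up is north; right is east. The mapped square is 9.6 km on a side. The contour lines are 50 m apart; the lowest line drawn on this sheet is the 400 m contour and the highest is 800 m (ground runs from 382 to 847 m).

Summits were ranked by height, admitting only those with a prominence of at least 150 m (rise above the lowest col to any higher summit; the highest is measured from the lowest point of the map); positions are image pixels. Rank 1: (272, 449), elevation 847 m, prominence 465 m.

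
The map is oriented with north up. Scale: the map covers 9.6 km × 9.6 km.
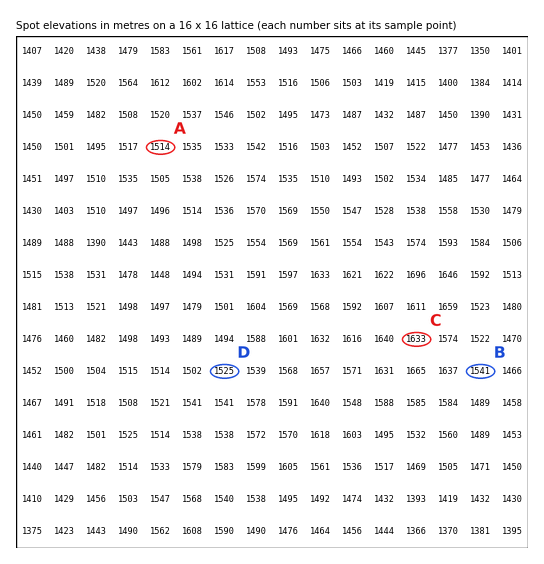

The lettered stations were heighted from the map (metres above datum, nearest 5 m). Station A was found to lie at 1515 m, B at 1540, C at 1635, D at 1525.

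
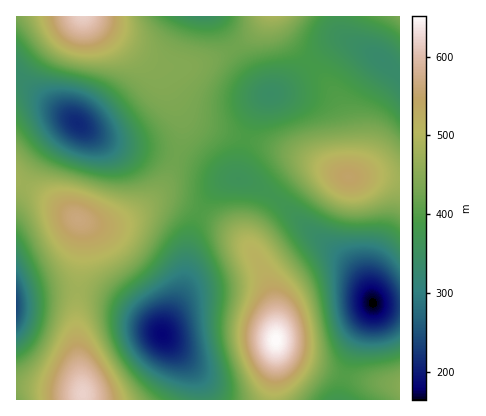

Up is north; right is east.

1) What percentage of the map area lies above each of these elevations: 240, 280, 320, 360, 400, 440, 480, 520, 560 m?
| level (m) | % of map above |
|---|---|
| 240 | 95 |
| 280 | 91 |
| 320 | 86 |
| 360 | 76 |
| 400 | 56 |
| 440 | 35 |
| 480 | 21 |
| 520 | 11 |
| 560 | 5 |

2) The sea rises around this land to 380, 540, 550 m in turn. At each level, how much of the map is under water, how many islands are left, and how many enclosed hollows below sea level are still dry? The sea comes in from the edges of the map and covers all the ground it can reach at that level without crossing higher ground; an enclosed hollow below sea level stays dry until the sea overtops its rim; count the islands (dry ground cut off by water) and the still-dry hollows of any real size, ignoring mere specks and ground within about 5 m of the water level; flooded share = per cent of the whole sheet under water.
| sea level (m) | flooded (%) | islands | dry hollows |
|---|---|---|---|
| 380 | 31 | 0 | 1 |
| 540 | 93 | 3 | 0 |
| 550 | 94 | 2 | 0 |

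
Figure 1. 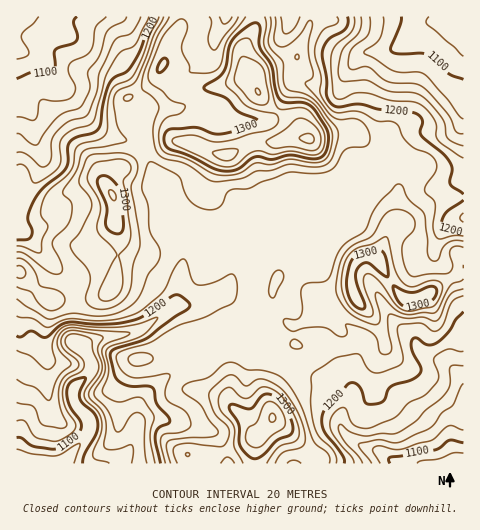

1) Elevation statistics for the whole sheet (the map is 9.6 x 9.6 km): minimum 1065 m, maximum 1365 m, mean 1220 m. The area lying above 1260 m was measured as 21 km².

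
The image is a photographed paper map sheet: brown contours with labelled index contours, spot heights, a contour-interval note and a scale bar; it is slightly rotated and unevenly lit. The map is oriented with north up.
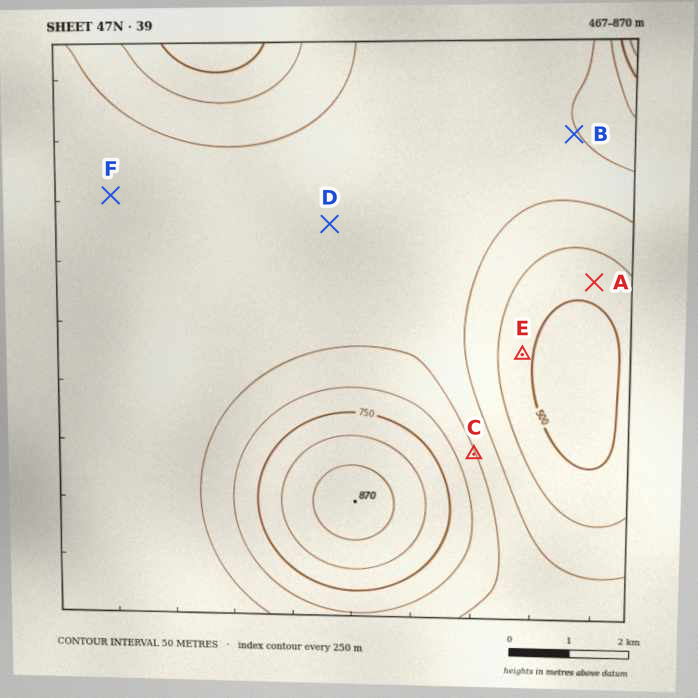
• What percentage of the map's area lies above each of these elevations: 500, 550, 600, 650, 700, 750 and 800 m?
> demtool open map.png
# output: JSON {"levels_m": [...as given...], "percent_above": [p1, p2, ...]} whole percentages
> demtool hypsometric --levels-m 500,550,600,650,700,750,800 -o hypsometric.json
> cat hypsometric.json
{"levels_m": [500, 550, 600, 650, 700, 750, 800], "percent_above": [97, 91, 85, 29, 16, 9, 5]}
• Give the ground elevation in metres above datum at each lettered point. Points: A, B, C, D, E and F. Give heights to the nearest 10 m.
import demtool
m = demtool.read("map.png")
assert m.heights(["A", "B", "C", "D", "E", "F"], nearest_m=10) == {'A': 520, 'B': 650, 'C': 650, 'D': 630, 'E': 510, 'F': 630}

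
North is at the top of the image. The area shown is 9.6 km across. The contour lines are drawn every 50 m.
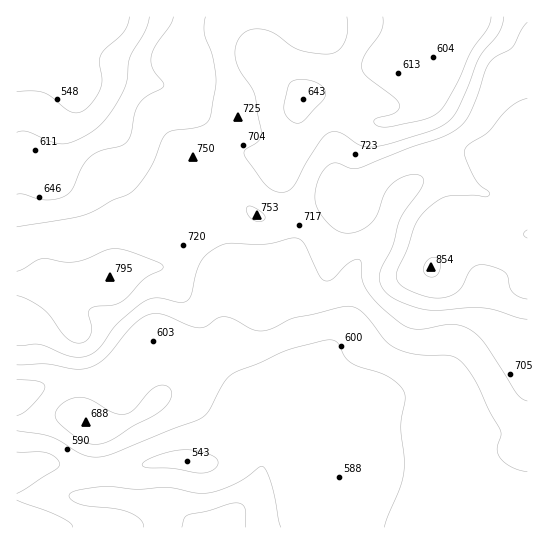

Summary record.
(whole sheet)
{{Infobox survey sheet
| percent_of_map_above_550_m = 96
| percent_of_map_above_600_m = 79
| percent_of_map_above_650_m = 55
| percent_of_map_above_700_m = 34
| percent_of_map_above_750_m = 15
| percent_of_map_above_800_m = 6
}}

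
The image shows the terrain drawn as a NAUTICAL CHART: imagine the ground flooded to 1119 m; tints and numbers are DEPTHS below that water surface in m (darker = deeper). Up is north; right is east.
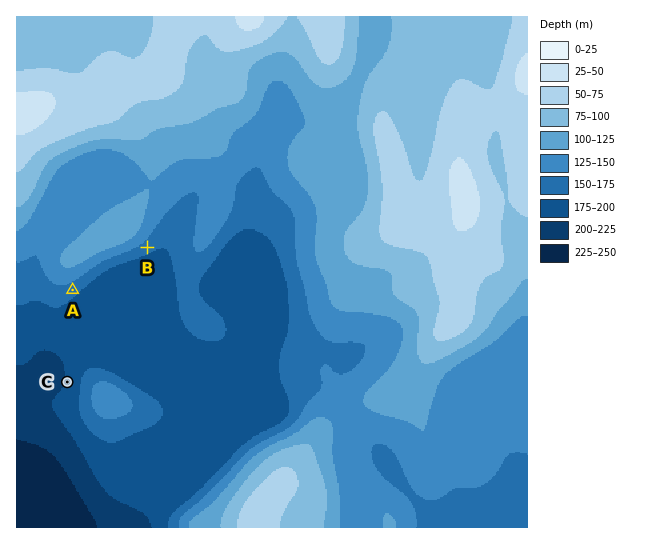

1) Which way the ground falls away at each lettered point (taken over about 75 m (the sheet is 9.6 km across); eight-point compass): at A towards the SE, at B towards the SE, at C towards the W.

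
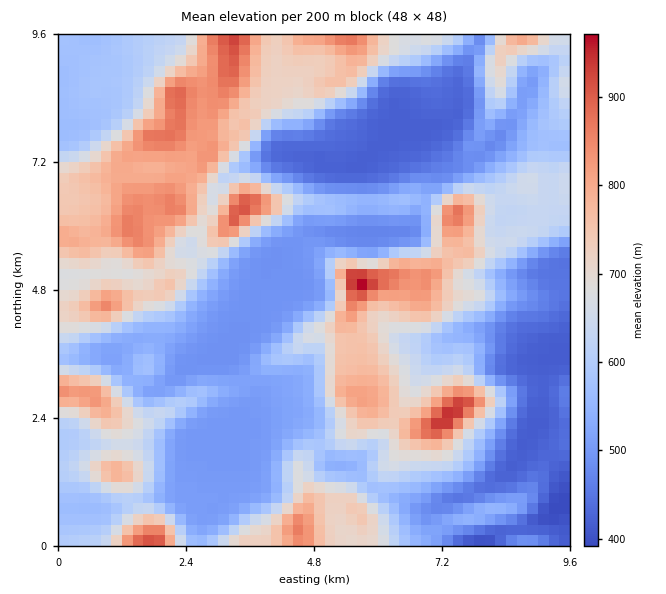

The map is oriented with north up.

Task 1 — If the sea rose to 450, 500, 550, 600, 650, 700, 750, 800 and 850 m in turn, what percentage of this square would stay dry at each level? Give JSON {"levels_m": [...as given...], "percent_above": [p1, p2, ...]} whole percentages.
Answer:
{"levels_m": [450, 500, 550, 600, 650, 700, 750, 800, 850], "percent_above": [89, 77, 62, 49, 38, 29, 19, 11, 4]}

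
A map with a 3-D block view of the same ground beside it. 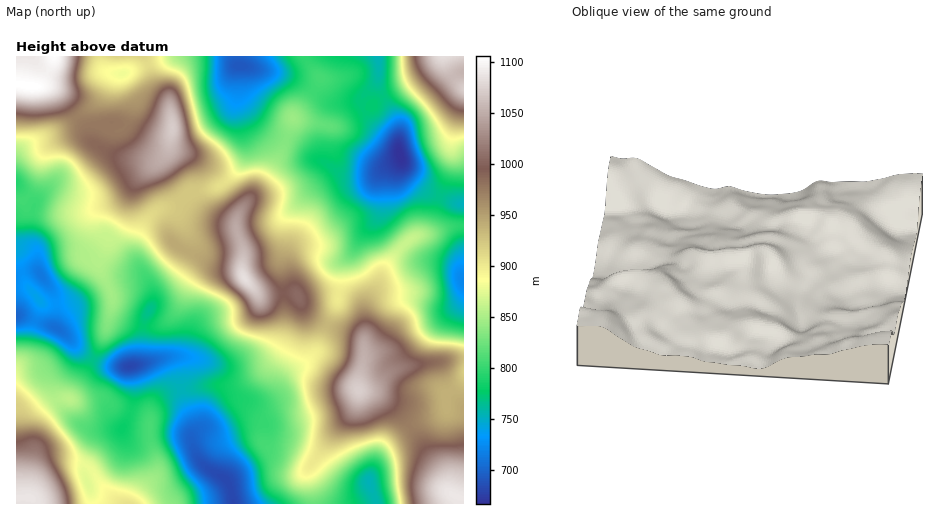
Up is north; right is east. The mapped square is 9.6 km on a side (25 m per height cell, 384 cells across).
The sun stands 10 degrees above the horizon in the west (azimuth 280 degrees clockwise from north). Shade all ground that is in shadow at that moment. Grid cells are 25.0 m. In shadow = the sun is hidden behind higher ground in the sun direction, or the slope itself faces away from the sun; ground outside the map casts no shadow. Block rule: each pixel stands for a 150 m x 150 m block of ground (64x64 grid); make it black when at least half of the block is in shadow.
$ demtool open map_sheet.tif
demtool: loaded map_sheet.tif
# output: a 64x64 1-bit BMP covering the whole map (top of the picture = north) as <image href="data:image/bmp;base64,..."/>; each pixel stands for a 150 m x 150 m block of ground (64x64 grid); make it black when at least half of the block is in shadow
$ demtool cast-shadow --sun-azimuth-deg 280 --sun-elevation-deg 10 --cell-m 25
<image width="64" height="64" href="data:image/bmp;base64,Qk0+AgAAAAAAAD4AAAAoAAAAQAAAAEAAAAABAAEAAAAAAAACAAATCwAAEwsAAAIAAAAAAAAA////AAAAAAAD8ADwAAAAAAPwAGAAAAAAA+AAAAAAAAAH4ACAAAAAAAfAA8AAAAAAB4ADwAAAgAAHgAOAAAAAAAeAB4AAAAAAB4AHAAAAAAAHgAcAAAAAAAcABwAAAAAAAAAGAAAAAAAAAAAAAAAAAAAAAAAAAAAAAAAAAAAAAAAAAAAAAAAAAAAAAAAAAAAAAAAAAAAAAAAAAAAAAAAAAAAAAAAAAAAAAAQAAAAAAAAABgAAAAAAAAACAAAAAAAAAAAAAAAAAAAAAAAAAAAAYAAAAAAAAADwAAAAAAAAAHAAAAAAAAAAIAAAAAAIGAAAAAAAAAg4ABwAAAAACAAADgAAAAAAAAAOAAAAADAAAAwAAAAAeAAAAAAAAAB4AAAAAAAAADgAAAAAAAAAOAAAAAAAAABwAAAAAAAAAHAAAAAAAAAA+AAAAAAAAAD8AAAAAAAAAH4AAAAAAAAAPgAAAAAAAAA+AAAAAAAAABgAAAAAAAAAAAAAAAAAAwAAAAAAAAADgAAAAAAAAAAAAAAAAAAAAAIAAAAAAAAAMwAAAAAAAAD/gAAAAAAAAf+AAAAAAAAB/4AAAAAAAAH/gAAAAAAAAf+AAAAAAAAB/4AAAAAAwAH/AAAAAAHgAf4AAAAAAfgB/gAAAAAB/AH8AAAAAAH8AHwAAAAAAfwAPAAAAAAB8AAcAAAAAA=="/>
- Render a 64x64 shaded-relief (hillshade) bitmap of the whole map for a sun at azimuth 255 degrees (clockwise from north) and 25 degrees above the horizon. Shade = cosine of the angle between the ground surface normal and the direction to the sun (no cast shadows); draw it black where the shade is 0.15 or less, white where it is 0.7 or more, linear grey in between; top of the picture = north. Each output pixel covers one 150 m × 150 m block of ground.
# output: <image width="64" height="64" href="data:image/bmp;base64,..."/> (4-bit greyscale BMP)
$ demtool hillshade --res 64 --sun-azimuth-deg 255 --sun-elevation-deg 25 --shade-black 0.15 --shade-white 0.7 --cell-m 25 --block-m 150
<image width="64" height="64" href="data:image/bmp;base64,Qk12CAAAAAAAAHYAAAAoAAAAQAAAAEAAAAABAAQAAAAAAAAIAAATCwAAEwsAABAAAAAAAAAAAAAAABEREQAiIiIAMzMzAERERABVVVUAZmZmAHd3dwCIiIgAmZmZAKqqqgC7u7sAzMzMAN3d3QDu7u4A////AHd3VBADaIiHZUVWZTI0VXiqu6qqqYdmZmZovv/supiId3ZTEANoiHZlVWZkMjRWeavLqrqYd2ZVZnnP/+y6mHd3dlIABHiGZmZmZlMiNFZ5q8y6uph2ZVVWes//3LmHd3dmQQAliGVWZ3dlMiNFZ4mszKq7mHZVVVaK3//bqYd3d2UxADaGVFZ3d2QhI1Z4iazLqquodmVVVorf/suph3d2ZSESV3VEV3eIZBEkaIiavMuZq6l2ZlVWit79ypmHdmZlMiNVVERneIhjETaJmZq8upmqqYd2ZlZ6zu26mIdmd3VCIzRVRWeIh1ISV4mZmrupiZqqmIdmZnnN3KmIdmZ3dTIiJFVWZ4iHQiRomYmrupiImaupmHd3ebzLqId2d3dkMRE0ZmZ4iYZCNXiIiau6iIiZq7qpiId4q7qYdmd3d2QhEkZmZniZhkM1eIiau6mIiZqru7qZiHiaqYdmZ3d2ZDIkZ3ZneJmGQ0V3iJq6qYiJmqu7u7mHd4iId2Znd3ZUM0Z3Znd3iYdURneJq7qYiImqq7zMupd3d3d2ZmeIdlRFZ3Zmd3d4hlRWd4mqqYiImZqrvMzLl2ZmZnZmZ4hlRFeIZVZ3Znh2VWd4iaqYiImZmrzMzMuXZmVWZmZ3iFRFZ4dlVmZVZ3dmd4iJmYiImZmazLvNypdmVFZmZneHRFZ3dlVWZUVnd3d3iImIiJmZmZrLu83Kh2VUVWZmd3dVZndmVVVDNWeId3eIiIiJmZmJmrqrzLqGVmVWZmd3ZlVndlVVVDNFeIiId3eIiJmqmYmaqaq7uodmZmZmZ3dlVmdlRFZlQ1Z4mYiHd4iJmqqZmZmZmqq7p2ZndmZndlRmZmQ0Z3ZUV4iZmIiIiZqqqqmZmYiZmsy4ZmZmZmZlRGZlQyRomGVniJiIiIiZqqqqqpmZiImqzclmZmVVVVVEZVQyNYq6hmeIiIiJmZqrqqqqmZmIiarNyWZlVDNEVERVVDNXm8uWZniJiIiZmru6qqmZmZiJmry4VVVDIiNERGZVVnmrzJdmZ4mIiImau7u6mYiZmIiZq7hURUMiI0VVd2ZomavMl2VWiZiIiJq7zMuYiJmYd3iaqFRFQyIjRVaIiHiZmsynZVZ5mYeImqvN3Jh3ipdlZ4mXVEVUMiNFZpmYeImavKhlVWiqmIiaq83tp1aJhkRWiZdURVRDM0VmmZh3iJrMuGVVaKqpiJqr3v6mRomFM0aKl2VVVVRERVaZh2eJmsyoZVVoq6mZmrzf/IRFiHUzRomXZlVWZVQ0VZh2eJqry6dmZmirupqrze7aYzWIZDNGiId2ZVZlQzNFh2aKu7u6h2ZmeKu6q7zN7aYyNndTM0Z3iHdlVVVDI0WHZ6zMuql2ZmZ5u7q7u7zchCJGd1MjRneIh2VVVUMzVnd4vdypiHZmZ5q8uqqqvMpjI0Z2QzNGZ4iYZUVVVDRWd3m925iId2Zoq8y6mZmsymMjVnZDRFVniZh2VVVVRGd3eb3KmIiHZnm8y6mIiazKdCNGdlRVVVZ4iHdmZmVVZ3d5zcqIiId3ibzKmHeJvMpzIkZ2VVZVRWeIiIdmZlVmd4rMupiIiIiJu7mHeJq8uWIjRnZlVVVEV3iZmHZlVWaImsy5mIiIiZmqqHd4mry4QiNGdmVVVURWd4mZh2VVZ4iau6mYiImZmZmYd4mru6cyI0Z2ZlVVRFZ3iZmGZVZniJqqmZiIiamIiIh4iaq7pzIjRWZmVUVVVmeImYZlZmaIiaqZmYiaqYd4iIiJmqqoUzNFZmZlRFVWZ3iId2ZmZoeJqpmZmZqph2eIiIiJmalkMzRWZmVEVVVmd4iHd2Zmd4mamZmZq7qHZniHiIeJmYUzM0VmZURVVVZ3eIh3d3eIiJmZmZq8updmd3d3d3iZhjIzRFZlVVVUVnd4mIiIiJmYiZmqqry6mHdmZnd3eImGQjREVVVVZURWd3iZmZiIqqiImqq7y6qZh2ZWd3dmZ3ZDRFVVVVZlRFZ3eJqqqZiqqHiavMu6qZmYdlVndmVFZlVVVVVWZ3VEVnd4q7u6mKqpiJvMu6mZmZiHZWZlVDRXZmZVVWd3dURWZnis3cqYqqmIm8y6mZmZmIhmVEQzI1d3d2VWd4dlVVZmeb3tyoeaqZmru5iIiJmZmHVDIiEjZ4iHZVZ3h3ZlVVZ6zu25d5mZmquph3d4iZmYZCERESR4iIh2ZneHdmZVVXve7bmHmZmaqph3d3iJqqljAAESRniJiIdmeIh2ZlVVe97cupiIiJqqmHd3eImqqWEAASNXeJmZiHd4h2ZWZlV63t3LqZmIiZmId3d3iaqpYAABNGeImqmYdmd2ZVZ2Znre7dypmZiIh3d3d3d4q7lQAAE1Z4iaqpdmZmZmZ3dmit7u3LqpmIdmZnd3d3ibuUAAAkVniJqql2VWZmZ3d3eb3u3cupmId2VFVmd3iJu5MAACRWeImamHZmZ3Znd3ebze7cy7mIh2UzNFVniImqggAANGZ4iJmYh3d3d3d3eKze3czLuId3ZCETVWeImJlyAAE0VneIiZmIiHd3d3d5ze7dzLqXd3djEBNWZ4mZh1MAEjRWd3iJmZmYh3d2Znre7t3LqId3d2QQE1Z3iZl2RDIiI0Z3eJmqqph3d3Zmet/+3bqHd3eIdBATZ4iJmGVFRDMjRniJmquph3Z3dmZ63/7cuXd3eIh1EANoiIiHZEVVQzNGeJmqu6l3Znd2Znrf/+yph3"/>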